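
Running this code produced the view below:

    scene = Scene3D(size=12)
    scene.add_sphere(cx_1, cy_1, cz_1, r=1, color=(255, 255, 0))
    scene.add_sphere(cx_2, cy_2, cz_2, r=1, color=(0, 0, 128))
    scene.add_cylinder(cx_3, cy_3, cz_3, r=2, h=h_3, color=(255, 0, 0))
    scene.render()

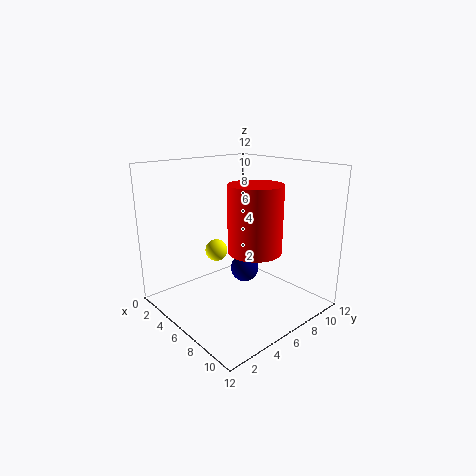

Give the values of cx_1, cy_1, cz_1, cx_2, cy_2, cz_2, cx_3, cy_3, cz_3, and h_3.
cx_1 = 3; cy_1 = 6; cz_1 = 4; cx_2 = 9; cy_2 = 4; cz_2 = 5; cx_3 = 9; cy_3 = 5; cz_3 = 6; h_3 = 5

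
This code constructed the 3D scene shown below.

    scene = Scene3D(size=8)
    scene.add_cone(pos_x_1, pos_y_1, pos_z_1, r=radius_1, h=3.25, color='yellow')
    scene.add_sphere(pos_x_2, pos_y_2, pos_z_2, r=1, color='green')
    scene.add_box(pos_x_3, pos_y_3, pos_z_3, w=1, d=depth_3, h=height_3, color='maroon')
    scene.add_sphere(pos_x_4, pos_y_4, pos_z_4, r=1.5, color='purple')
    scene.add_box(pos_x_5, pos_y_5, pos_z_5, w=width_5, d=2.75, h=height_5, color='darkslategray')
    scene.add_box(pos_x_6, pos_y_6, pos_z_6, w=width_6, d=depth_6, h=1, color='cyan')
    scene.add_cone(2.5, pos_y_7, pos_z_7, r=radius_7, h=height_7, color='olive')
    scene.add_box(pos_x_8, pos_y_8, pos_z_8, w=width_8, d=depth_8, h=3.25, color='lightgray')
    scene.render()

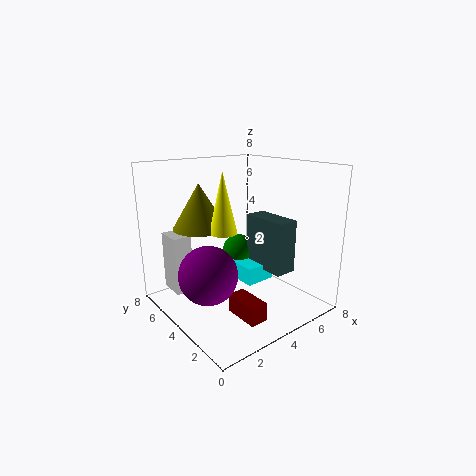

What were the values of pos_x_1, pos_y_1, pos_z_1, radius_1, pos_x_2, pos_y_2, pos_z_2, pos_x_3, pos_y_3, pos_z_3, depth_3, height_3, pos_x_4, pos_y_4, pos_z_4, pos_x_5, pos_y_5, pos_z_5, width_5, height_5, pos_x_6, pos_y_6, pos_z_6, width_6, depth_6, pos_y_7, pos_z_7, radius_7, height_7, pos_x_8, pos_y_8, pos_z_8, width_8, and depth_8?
pos_x_1 = 3
pos_y_1 = 4
pos_z_1 = 4.5
radius_1 = 0.75
pos_x_2 = 5.25
pos_y_2 = 5.5
pos_z_2 = 2.5
pos_x_3 = 2.75
pos_y_3 = 1.25
pos_z_3 = 0.25
depth_3 = 2
height_3 = 1
pos_x_4 = 1.5
pos_y_4 = 3.25
pos_z_4 = 2.75
pos_x_5 = 5.25
pos_y_5 = 2
pos_z_5 = 2
width_5 = 1.25
height_5 = 3
pos_x_6 = 4.25
pos_y_6 = 3.25
pos_z_6 = 1.25
width_6 = 1.75
depth_6 = 1.75
pos_y_7 = 5.5
pos_z_7 = 4.5
radius_7 = 1.5
height_7 = 2.5
pos_x_8 = 0.75
pos_y_8 = 5.25
pos_z_8 = 1
width_8 = 1
depth_8 = 1.5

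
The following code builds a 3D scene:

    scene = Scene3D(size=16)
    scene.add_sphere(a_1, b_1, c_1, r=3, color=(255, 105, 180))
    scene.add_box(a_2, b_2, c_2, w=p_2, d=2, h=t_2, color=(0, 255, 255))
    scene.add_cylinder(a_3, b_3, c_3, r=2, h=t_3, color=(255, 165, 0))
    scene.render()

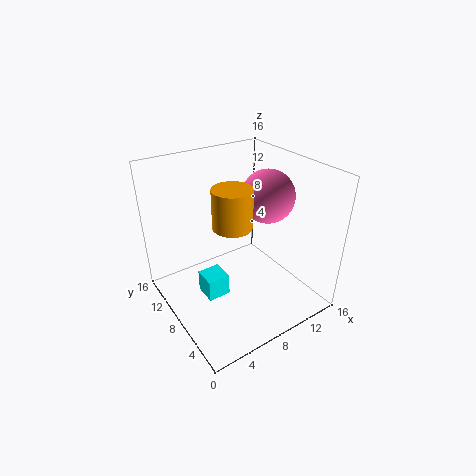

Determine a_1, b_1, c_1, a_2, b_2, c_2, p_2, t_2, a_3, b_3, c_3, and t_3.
a_1 = 12, b_1 = 8, c_1 = 12, a_2 = 1, b_2 = 2, c_2 = 7, p_2 = 2, t_2 = 2, a_3 = 6, b_3 = 6, c_3 = 11, t_3 = 4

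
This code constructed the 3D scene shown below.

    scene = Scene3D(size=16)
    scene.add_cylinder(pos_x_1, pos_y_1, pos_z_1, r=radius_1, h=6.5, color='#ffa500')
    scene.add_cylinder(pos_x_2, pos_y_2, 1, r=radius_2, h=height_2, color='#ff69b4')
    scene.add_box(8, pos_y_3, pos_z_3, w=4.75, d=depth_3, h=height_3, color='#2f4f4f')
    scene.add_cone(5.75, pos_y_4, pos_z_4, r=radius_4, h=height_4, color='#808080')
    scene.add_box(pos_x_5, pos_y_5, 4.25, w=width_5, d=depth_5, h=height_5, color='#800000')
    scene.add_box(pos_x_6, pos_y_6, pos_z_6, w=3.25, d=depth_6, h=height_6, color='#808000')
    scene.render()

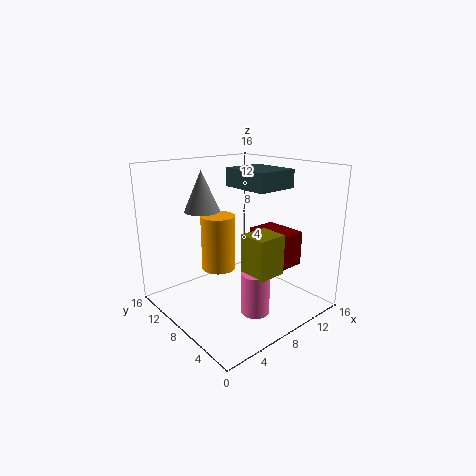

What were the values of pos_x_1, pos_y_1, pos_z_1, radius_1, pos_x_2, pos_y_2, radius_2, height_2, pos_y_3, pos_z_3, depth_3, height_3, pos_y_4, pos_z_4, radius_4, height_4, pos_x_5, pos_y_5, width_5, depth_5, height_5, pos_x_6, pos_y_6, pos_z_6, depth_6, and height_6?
pos_x_1 = 7.5; pos_y_1 = 11; pos_z_1 = 3.5; radius_1 = 2; pos_x_2 = 7; pos_y_2 = 4; radius_2 = 1.5; height_2 = 4.5; pos_y_3 = 4.5; pos_z_3 = 13.5; depth_3 = 5.5; height_3 = 2; pos_y_4 = 11.5; pos_z_4 = 10.75; radius_4 = 2; height_4 = 4.5; pos_x_5 = 11; pos_y_5 = 4.25; width_5 = 3.5; depth_5 = 5; height_5 = 4; pos_x_6 = 6.25; pos_y_6 = 2.5; pos_z_6 = 5.25; depth_6 = 3; height_6 = 4.25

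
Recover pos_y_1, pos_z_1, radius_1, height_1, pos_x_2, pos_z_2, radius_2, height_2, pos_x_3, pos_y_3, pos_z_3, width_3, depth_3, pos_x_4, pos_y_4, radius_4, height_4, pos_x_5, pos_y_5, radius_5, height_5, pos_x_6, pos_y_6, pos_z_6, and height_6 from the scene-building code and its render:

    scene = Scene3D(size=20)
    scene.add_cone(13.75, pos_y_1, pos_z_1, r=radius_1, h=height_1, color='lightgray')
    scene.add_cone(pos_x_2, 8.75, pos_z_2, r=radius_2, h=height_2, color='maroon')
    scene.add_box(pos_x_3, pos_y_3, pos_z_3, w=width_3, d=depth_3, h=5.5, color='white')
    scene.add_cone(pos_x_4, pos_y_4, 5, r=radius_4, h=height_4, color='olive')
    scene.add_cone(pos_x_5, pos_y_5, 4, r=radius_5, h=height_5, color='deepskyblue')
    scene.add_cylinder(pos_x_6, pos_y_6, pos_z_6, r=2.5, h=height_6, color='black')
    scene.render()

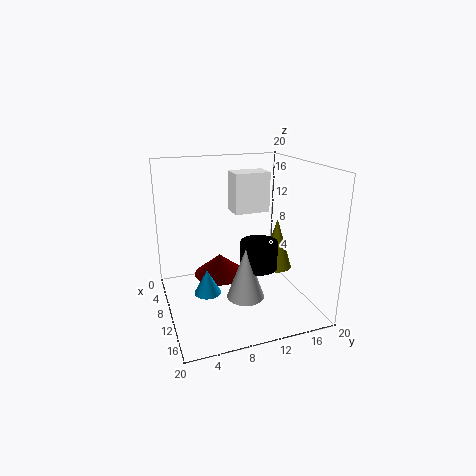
pos_y_1 = 9.75, pos_z_1 = 3, radius_1 = 2.5, height_1 = 7, pos_x_2 = 5, pos_z_2 = 2.25, radius_2 = 4, height_2 = 3.25, pos_x_3 = 6.5, pos_y_3 = 9.75, pos_z_3 = 13.25, width_3 = 3.25, depth_3 = 5, pos_x_4 = 10.5, pos_y_4 = 15.75, radius_4 = 2.25, height_4 = 7.25, pos_x_5 = 12.75, pos_y_5 = 4.75, radius_5 = 1.75, height_5 = 3.25, pos_x_6 = 12.75, pos_y_6 = 12, pos_z_6 = 6.5, height_6 = 3.75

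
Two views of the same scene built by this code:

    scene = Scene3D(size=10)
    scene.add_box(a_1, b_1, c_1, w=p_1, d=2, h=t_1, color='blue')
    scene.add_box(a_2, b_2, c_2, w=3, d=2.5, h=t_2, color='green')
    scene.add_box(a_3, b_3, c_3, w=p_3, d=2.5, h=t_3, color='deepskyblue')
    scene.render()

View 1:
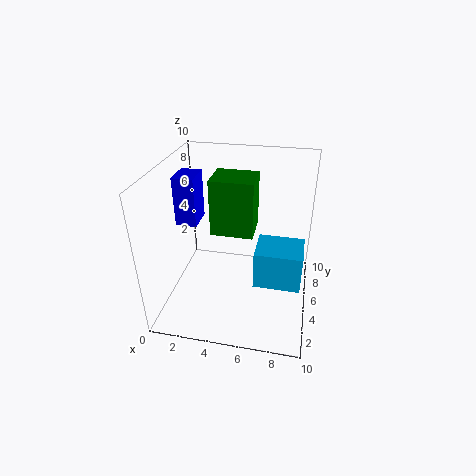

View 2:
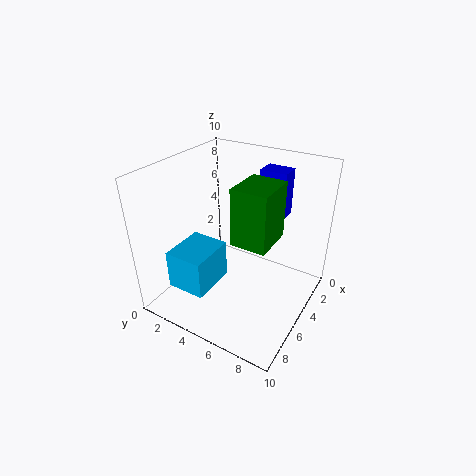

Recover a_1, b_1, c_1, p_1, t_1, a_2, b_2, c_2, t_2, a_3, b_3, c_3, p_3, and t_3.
a_1 = 0.5, b_1 = 5, c_1 = 5.5, p_1 = 1.5, t_1 = 3.5, a_2 = 3, b_2 = 5, c_2 = 5, t_2 = 4, a_3 = 6.5, b_3 = 2.5, c_3 = 3, p_3 = 3, t_3 = 2.5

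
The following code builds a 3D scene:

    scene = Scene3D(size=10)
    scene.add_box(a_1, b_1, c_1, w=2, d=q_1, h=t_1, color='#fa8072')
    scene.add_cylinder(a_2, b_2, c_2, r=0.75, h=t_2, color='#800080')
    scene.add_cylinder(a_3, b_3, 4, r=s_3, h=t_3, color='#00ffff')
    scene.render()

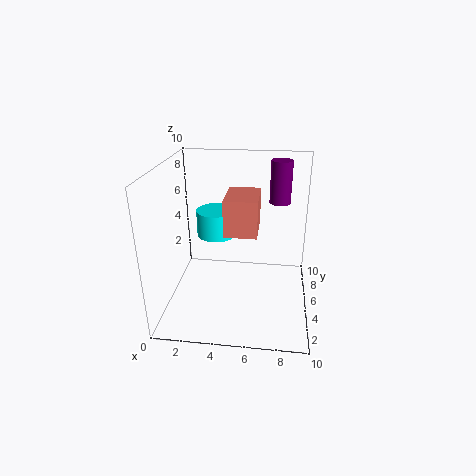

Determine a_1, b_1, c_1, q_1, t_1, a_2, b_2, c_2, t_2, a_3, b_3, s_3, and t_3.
a_1 = 4.5
b_1 = 2
c_1 = 6.5
q_1 = 2.75
t_1 = 2.25
a_2 = 7.75
b_2 = 7
c_2 = 7
t_2 = 3
a_3 = 3
b_3 = 7.5
s_3 = 1.5
t_3 = 2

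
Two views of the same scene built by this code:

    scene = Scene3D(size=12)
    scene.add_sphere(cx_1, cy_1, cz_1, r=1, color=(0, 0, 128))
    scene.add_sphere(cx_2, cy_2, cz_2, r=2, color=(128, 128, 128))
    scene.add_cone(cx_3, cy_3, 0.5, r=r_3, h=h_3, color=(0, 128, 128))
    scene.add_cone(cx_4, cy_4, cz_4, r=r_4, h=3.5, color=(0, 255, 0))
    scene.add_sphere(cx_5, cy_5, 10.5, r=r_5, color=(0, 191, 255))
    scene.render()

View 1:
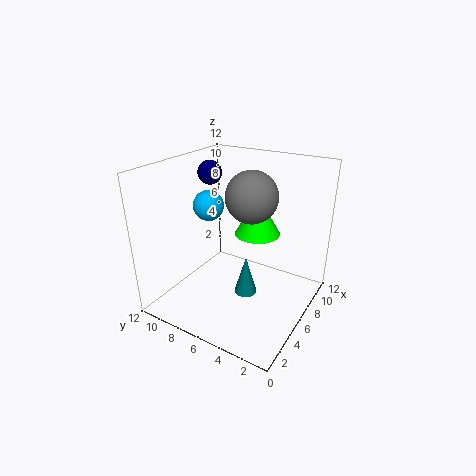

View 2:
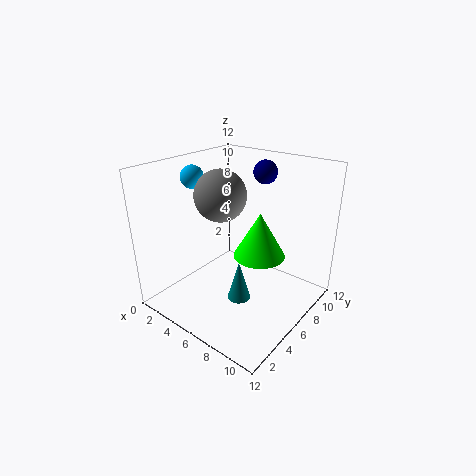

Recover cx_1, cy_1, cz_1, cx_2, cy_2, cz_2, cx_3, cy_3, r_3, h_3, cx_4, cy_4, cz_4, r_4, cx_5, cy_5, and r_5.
cx_1 = 6.5; cy_1 = 9; cz_1 = 11; cx_2 = 5.5; cy_2 = 4.5; cz_2 = 10; cx_3 = 6.5; cy_3 = 5.5; r_3 = 1; h_3 = 3.5; cx_4 = 8.5; cy_4 = 5.5; cz_4 = 5.5; r_4 = 2; cx_5 = 1.5; cy_5 = 5.5; r_5 = 1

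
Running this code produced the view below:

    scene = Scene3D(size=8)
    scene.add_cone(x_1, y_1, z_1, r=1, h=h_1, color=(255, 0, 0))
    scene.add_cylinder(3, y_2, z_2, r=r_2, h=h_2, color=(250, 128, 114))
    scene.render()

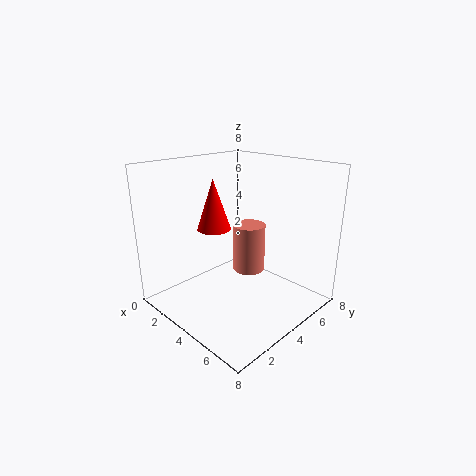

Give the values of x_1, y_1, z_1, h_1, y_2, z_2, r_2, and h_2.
x_1 = 2; y_1 = 4; z_1 = 4; h_1 = 3; y_2 = 6; z_2 = 1; r_2 = 1; h_2 = 3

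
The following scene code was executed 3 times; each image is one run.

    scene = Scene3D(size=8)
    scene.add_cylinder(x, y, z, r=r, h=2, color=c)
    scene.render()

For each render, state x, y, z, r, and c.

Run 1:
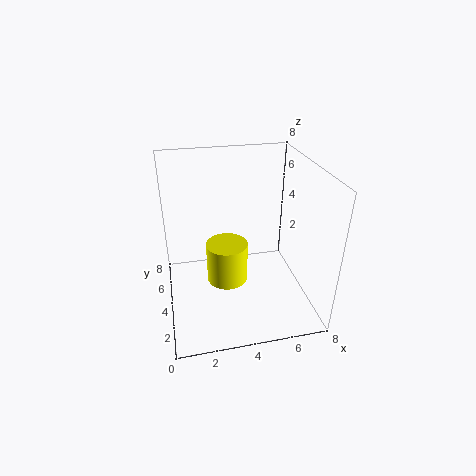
x = 3
y = 2
z = 3
r = 1
c = 'yellow'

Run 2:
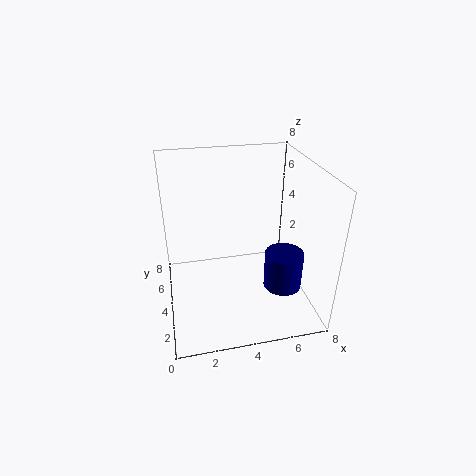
x = 6
y = 2
z = 2
r = 1
c = 'navy'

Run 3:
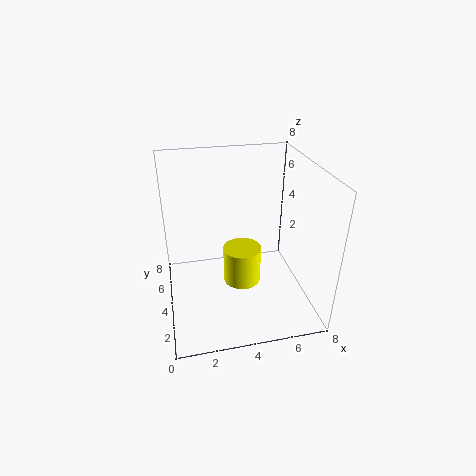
x = 4
y = 3
z = 2
r = 1
c = 'yellow'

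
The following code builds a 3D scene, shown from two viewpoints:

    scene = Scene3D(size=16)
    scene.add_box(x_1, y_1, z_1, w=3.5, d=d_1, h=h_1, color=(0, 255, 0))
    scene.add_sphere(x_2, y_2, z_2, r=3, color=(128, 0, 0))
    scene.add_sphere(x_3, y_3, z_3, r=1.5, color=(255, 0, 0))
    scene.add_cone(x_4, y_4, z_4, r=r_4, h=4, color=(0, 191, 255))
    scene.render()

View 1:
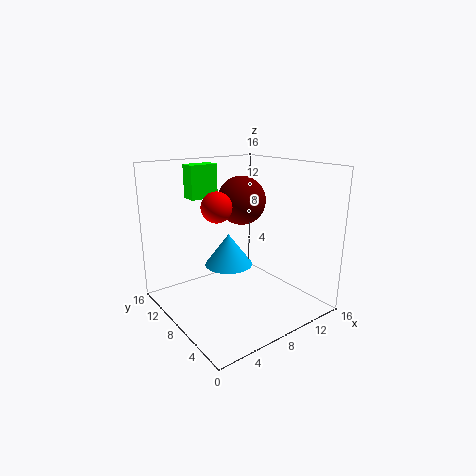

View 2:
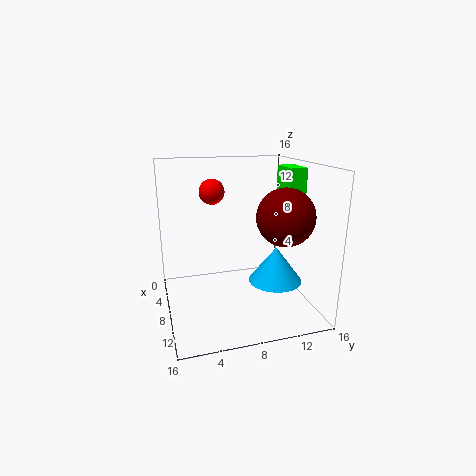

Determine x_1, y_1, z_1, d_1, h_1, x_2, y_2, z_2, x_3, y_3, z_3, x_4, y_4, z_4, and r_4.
x_1 = 5.5, y_1 = 13.5, z_1 = 11.5, d_1 = 2, h_1 = 4, x_2 = 11.5, y_2 = 12, z_2 = 11, x_3 = 4, y_3 = 6, z_3 = 12.5, x_4 = 9.5, y_4 = 12, z_4 = 3, r_4 = 3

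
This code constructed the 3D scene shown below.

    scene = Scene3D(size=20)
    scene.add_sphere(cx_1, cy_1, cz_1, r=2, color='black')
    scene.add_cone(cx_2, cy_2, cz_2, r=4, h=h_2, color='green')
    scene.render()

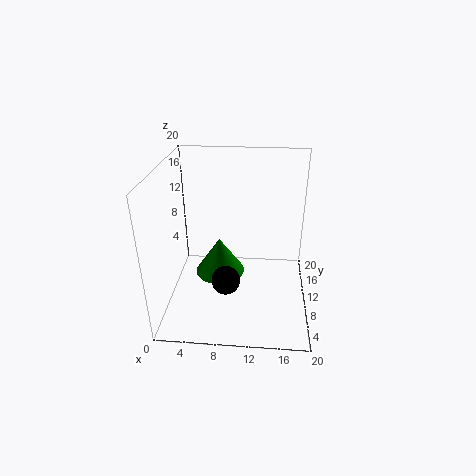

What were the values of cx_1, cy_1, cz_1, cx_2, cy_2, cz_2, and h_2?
cx_1 = 8.5
cy_1 = 7.5
cz_1 = 4.5
cx_2 = 6.5
cy_2 = 15.5
cz_2 = 0.5
h_2 = 6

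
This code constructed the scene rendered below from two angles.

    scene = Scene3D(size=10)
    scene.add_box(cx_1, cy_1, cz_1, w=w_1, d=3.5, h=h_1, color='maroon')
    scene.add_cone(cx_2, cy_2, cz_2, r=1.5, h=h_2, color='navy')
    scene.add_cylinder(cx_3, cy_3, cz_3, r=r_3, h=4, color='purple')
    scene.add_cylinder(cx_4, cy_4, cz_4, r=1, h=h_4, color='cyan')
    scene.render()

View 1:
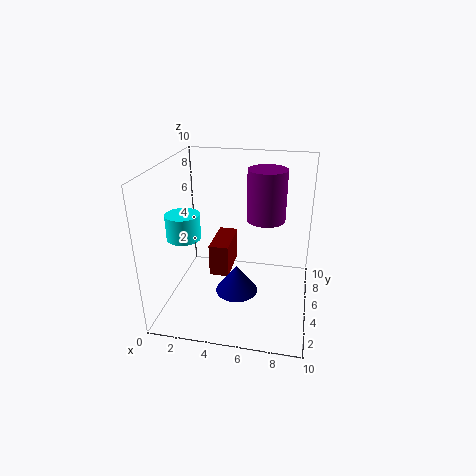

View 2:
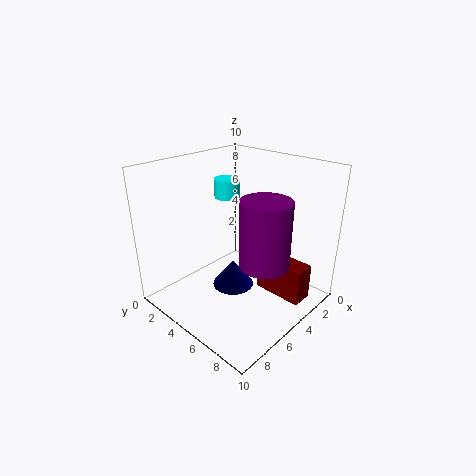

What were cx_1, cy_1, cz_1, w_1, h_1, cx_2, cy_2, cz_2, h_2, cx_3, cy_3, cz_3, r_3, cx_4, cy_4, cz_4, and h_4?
cx_1 = 2.5
cy_1 = 6
cz_1 = 1
w_1 = 1.5
h_1 = 2.5
cx_2 = 5
cy_2 = 4.5
cz_2 = 1
h_2 = 2
cx_3 = 6.5
cy_3 = 8.5
cz_3 = 5
r_3 = 1.5
cx_4 = 2.5
cy_4 = 1.5
cz_4 = 6.5
h_4 = 1.5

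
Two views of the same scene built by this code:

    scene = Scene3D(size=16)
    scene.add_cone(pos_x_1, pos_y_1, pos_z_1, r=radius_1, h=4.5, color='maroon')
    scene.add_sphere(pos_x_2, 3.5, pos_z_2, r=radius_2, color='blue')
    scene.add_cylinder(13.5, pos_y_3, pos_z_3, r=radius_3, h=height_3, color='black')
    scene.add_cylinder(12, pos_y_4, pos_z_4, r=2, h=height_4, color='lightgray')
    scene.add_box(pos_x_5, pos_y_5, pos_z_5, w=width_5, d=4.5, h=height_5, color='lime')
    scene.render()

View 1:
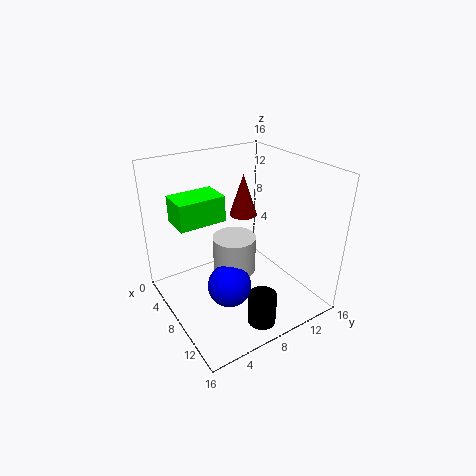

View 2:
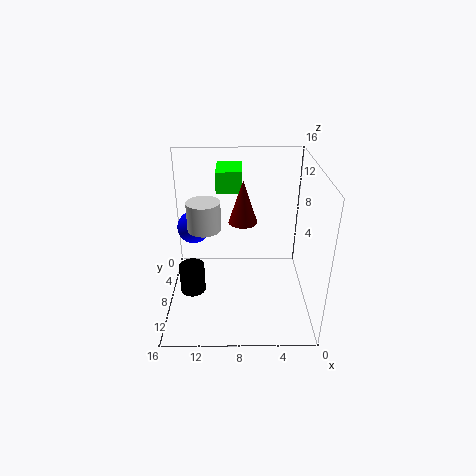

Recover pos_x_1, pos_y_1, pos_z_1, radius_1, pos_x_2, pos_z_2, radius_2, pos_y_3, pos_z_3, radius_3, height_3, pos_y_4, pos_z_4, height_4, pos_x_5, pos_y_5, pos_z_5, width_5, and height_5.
pos_x_1 = 7.5; pos_y_1 = 9; pos_z_1 = 10.5; radius_1 = 1.5; pos_x_2 = 13.5; pos_z_2 = 7; radius_2 = 2; pos_y_3 = 7.5; pos_z_3 = 0.5; radius_3 = 1.5; height_3 = 3.5; pos_y_4 = 5; pos_z_4 = 7.5; height_4 = 3.5; pos_x_5 = 7.5; pos_y_5 = 0.5; pos_z_5 = 12; width_5 = 3; height_5 = 2.5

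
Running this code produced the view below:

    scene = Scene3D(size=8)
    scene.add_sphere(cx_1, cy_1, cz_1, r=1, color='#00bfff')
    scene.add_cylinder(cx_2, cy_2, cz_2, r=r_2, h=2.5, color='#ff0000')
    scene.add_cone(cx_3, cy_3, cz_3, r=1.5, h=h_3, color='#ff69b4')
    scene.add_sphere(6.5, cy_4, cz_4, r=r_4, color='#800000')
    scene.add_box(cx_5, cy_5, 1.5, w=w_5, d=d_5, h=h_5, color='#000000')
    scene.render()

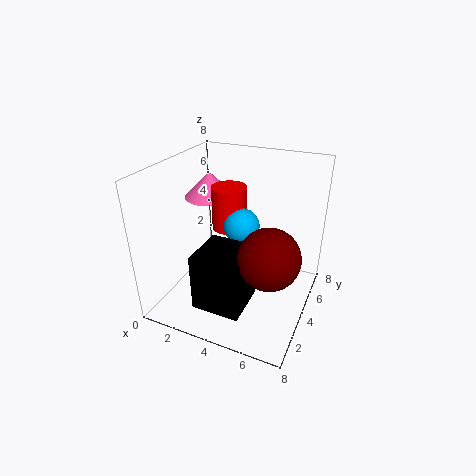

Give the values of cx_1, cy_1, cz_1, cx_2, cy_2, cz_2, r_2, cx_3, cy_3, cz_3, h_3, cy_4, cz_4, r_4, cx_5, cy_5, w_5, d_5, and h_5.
cx_1 = 4, cy_1 = 4.5, cz_1 = 4.5, cx_2 = 3, cy_2 = 5, cz_2 = 4, r_2 = 1, cx_3 = 1.5, cy_3 = 5.5, cz_3 = 5.5, h_3 = 1.5, cy_4 = 2, cz_4 = 4.5, r_4 = 1.5, cx_5 = 3, cy_5 = 0.5, w_5 = 2.5, d_5 = 2.5, h_5 = 3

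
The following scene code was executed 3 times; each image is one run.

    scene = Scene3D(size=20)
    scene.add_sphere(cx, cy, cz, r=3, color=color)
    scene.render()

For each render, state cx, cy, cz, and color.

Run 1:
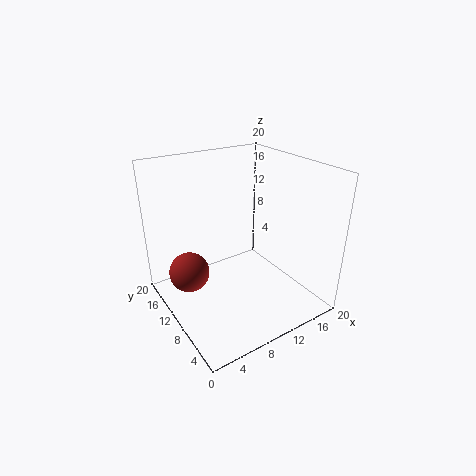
cx = 4.5
cy = 15
cz = 3.5
color = 'brown'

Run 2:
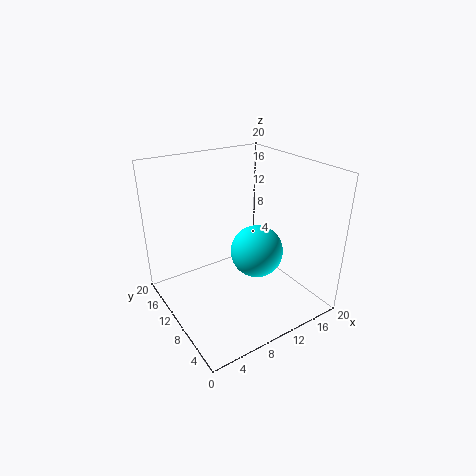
cx = 8
cy = 3
cz = 12
color = 'cyan'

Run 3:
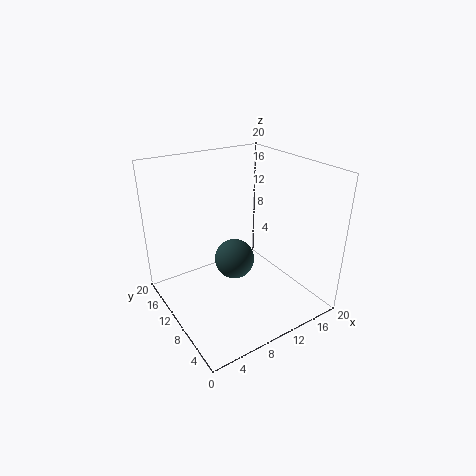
cx = 11
cy = 12.5
cz = 5
color = 'darkslategray'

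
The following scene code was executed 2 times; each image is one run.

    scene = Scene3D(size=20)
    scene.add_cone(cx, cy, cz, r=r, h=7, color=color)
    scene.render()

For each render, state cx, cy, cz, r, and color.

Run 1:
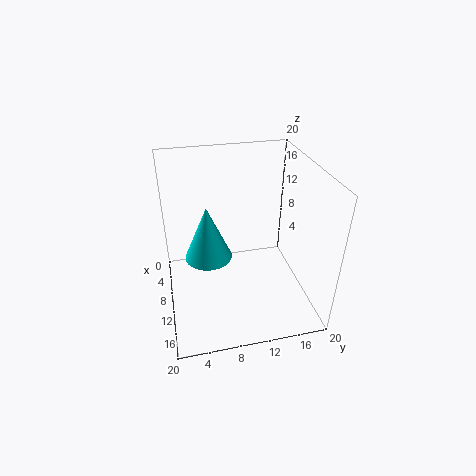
cx = 12.5, cy = 5.5, cz = 9.5, r = 3, color = 'cyan'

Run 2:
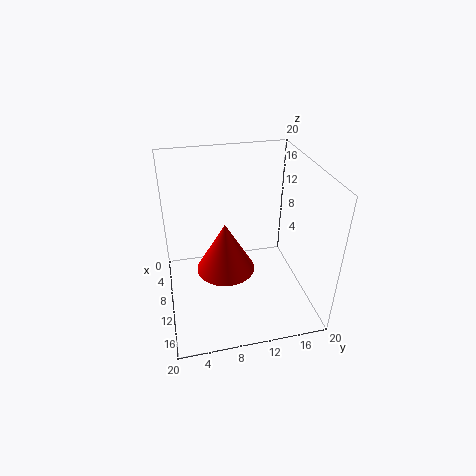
cx = 11, cy = 8, cz = 6, r = 4, color = 'red'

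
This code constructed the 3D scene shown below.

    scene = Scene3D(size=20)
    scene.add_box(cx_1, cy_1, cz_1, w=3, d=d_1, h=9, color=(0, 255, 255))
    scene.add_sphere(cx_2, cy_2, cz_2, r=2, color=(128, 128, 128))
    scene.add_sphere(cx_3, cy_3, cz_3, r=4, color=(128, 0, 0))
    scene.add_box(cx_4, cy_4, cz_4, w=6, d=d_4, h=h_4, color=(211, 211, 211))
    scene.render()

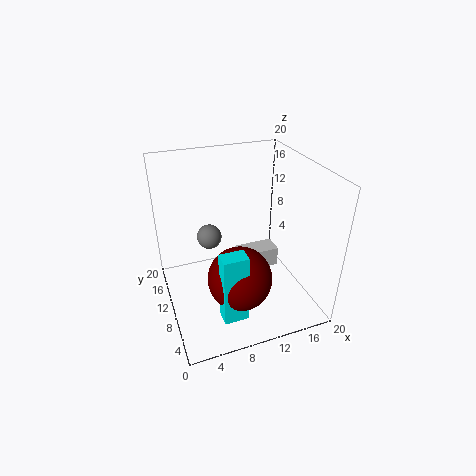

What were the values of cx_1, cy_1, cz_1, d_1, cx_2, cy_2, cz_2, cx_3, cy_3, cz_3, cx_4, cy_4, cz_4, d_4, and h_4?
cx_1 = 5; cy_1 = 1; cz_1 = 4; d_1 = 2; cx_2 = 8; cy_2 = 18; cz_2 = 6; cx_3 = 8; cy_3 = 4; cz_3 = 8; cx_4 = 11; cy_4 = 11; cz_4 = 3; d_4 = 3; h_4 = 3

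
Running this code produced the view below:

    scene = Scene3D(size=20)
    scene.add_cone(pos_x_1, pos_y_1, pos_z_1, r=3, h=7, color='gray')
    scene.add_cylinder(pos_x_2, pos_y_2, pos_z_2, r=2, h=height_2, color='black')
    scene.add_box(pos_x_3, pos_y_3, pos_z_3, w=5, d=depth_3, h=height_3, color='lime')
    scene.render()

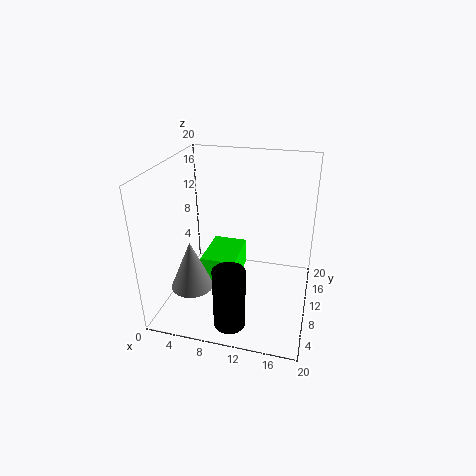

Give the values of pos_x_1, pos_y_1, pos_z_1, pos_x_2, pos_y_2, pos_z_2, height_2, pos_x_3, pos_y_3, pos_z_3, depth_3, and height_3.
pos_x_1 = 4; pos_y_1 = 7; pos_z_1 = 3; pos_x_2 = 11; pos_y_2 = 2; pos_z_2 = 2; height_2 = 8; pos_x_3 = 5; pos_y_3 = 8; pos_z_3 = 3; depth_3 = 7; height_3 = 4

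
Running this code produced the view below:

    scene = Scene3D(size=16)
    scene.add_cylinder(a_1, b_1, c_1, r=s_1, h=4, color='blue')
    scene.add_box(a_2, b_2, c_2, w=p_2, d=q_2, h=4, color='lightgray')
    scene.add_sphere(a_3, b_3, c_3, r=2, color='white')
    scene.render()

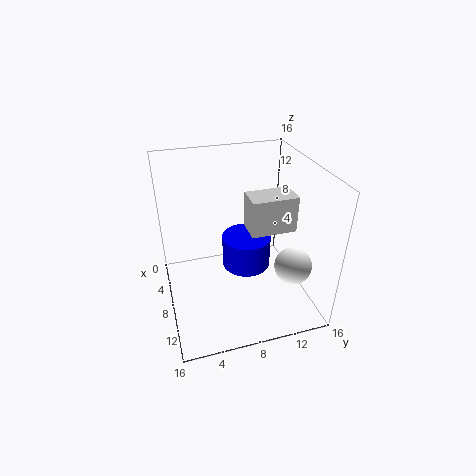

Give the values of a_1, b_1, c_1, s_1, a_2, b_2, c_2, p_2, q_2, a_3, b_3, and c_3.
a_1 = 5; b_1 = 10; c_1 = 2; s_1 = 3; a_2 = 7; b_2 = 9; c_2 = 9; p_2 = 3; q_2 = 5; a_3 = 12; b_3 = 13; c_3 = 6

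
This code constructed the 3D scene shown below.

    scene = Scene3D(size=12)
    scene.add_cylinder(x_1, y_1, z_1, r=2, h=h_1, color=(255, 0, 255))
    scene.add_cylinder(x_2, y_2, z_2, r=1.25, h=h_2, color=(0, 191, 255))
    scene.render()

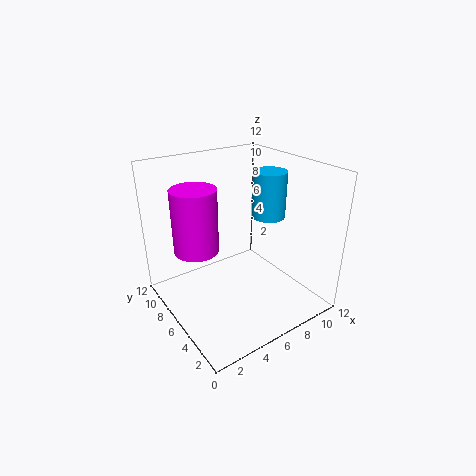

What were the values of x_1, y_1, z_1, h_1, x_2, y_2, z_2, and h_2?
x_1 = 3.75
y_1 = 9.25
z_1 = 4
h_1 = 5.75
x_2 = 7.25
y_2 = 3.75
z_2 = 8.5
h_2 = 3.5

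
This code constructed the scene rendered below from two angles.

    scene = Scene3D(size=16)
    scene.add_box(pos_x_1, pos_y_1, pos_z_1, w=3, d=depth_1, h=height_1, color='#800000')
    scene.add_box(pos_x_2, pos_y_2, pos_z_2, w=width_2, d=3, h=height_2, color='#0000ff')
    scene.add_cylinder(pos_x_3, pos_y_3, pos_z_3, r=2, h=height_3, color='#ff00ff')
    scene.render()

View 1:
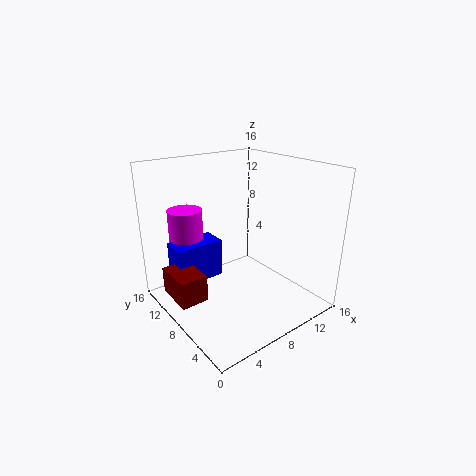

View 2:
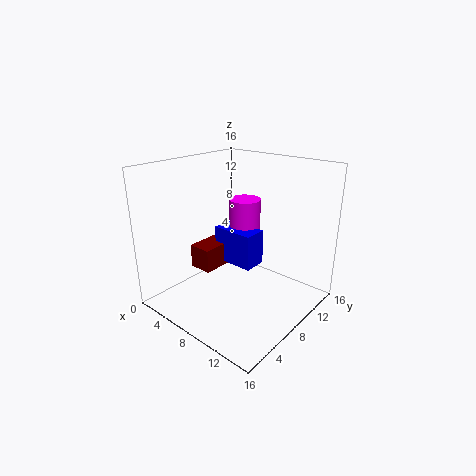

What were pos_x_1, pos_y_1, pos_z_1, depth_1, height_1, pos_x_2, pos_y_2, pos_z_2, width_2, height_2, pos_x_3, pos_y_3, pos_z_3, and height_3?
pos_x_1 = 0.5
pos_y_1 = 7.5
pos_z_1 = 2
depth_1 = 4.5
height_1 = 3
pos_x_2 = 2
pos_y_2 = 10.5
pos_z_2 = 2.5
width_2 = 5.5
height_2 = 4.5
pos_x_3 = 4.5
pos_y_3 = 13.5
pos_z_3 = 3
height_3 = 7.5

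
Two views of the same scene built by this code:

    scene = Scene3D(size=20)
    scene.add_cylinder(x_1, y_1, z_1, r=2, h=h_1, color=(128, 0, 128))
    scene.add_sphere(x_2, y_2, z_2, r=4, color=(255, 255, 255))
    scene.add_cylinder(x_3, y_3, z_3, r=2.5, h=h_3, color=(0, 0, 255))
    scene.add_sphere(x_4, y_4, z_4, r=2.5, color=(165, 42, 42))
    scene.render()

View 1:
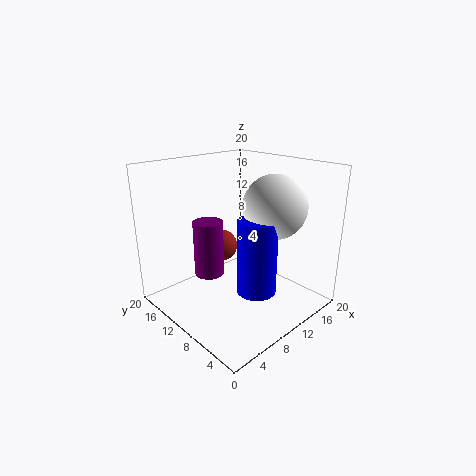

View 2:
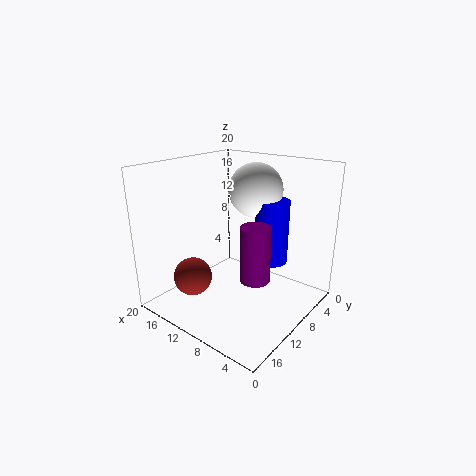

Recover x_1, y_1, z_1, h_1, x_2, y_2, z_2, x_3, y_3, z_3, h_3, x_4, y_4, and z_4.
x_1 = 6, y_1 = 11.5, z_1 = 5.5, h_1 = 7.5, x_2 = 11, y_2 = 4.5, z_2 = 15.5, x_3 = 8, y_3 = 4.5, z_3 = 5, h_3 = 9.5, x_4 = 12.5, y_4 = 16.5, z_4 = 6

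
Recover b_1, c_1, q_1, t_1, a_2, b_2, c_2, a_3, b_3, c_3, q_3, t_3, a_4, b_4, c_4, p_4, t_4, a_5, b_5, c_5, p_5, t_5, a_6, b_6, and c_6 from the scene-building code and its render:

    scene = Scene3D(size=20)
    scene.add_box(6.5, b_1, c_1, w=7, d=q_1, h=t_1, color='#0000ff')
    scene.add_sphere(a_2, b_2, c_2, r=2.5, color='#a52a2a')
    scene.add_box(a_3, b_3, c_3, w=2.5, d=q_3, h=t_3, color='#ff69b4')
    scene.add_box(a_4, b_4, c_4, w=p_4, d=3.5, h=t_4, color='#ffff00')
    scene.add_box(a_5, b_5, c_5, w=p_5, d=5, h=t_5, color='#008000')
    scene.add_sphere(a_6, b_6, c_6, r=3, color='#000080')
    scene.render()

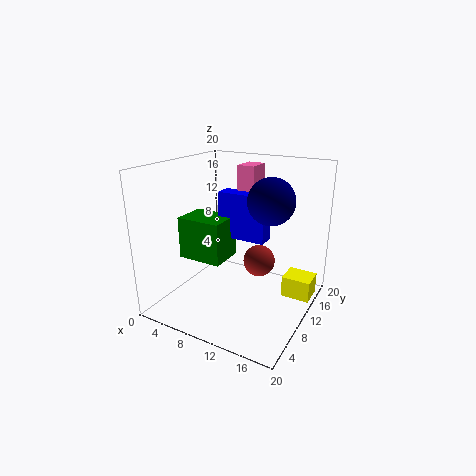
b_1 = 10.5
c_1 = 9.5
q_1 = 2.5
t_1 = 6.5
a_2 = 10.5
b_2 = 16
c_2 = 4
a_3 = 8.5
b_3 = 12.5
c_3 = 15
q_3 = 3.5
t_3 = 4.5
a_4 = 16
b_4 = 12
c_4 = 1.5
p_4 = 4
t_4 = 3
a_5 = 2
b_5 = 7
c_5 = 6.5
p_5 = 6.5
t_5 = 6
a_6 = 15
b_6 = 9.5
c_6 = 16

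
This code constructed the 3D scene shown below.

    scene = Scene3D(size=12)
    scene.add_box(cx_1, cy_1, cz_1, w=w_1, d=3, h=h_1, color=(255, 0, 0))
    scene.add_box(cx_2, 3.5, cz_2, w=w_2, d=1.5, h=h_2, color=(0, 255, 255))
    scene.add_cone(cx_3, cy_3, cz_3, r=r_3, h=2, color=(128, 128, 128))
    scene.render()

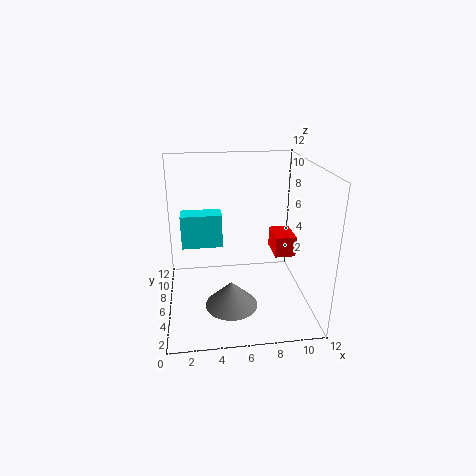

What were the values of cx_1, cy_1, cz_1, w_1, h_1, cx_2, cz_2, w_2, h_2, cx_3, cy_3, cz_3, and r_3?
cx_1 = 10, cy_1 = 8.5, cz_1 = 2.5, w_1 = 2, h_1 = 2, cx_2 = 1.5, cz_2 = 6.5, w_2 = 3, h_2 = 2.5, cx_3 = 5, cy_3 = 2.5, cz_3 = 2, r_3 = 2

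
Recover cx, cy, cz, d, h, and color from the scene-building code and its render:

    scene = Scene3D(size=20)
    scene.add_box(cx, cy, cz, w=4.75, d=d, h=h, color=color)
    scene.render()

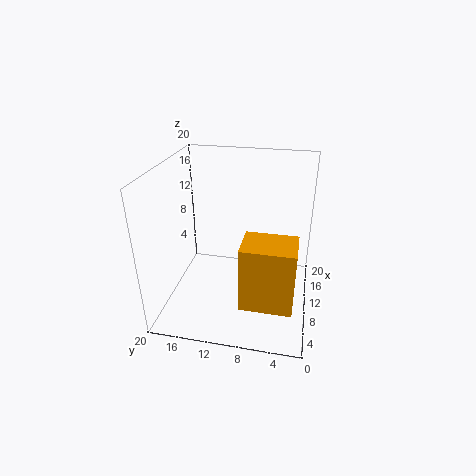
cx = 0.5, cy = 1.75, cz = 5.75, d = 6.25, h = 8, color = 'orange'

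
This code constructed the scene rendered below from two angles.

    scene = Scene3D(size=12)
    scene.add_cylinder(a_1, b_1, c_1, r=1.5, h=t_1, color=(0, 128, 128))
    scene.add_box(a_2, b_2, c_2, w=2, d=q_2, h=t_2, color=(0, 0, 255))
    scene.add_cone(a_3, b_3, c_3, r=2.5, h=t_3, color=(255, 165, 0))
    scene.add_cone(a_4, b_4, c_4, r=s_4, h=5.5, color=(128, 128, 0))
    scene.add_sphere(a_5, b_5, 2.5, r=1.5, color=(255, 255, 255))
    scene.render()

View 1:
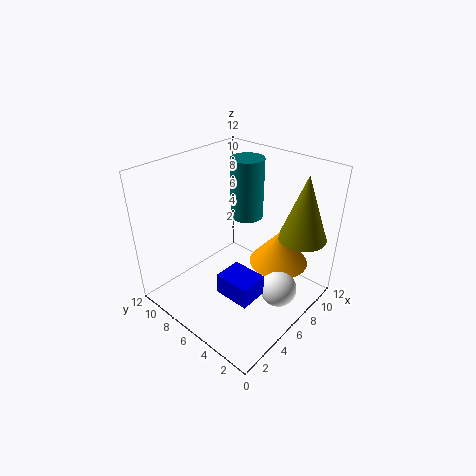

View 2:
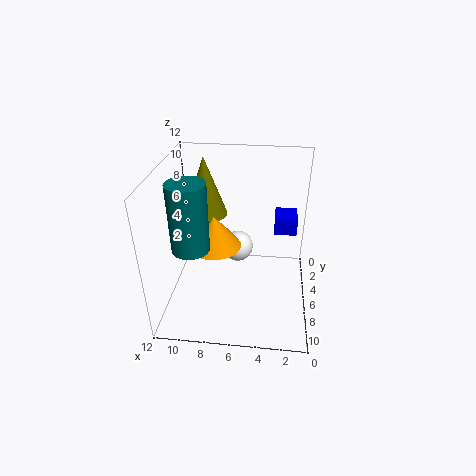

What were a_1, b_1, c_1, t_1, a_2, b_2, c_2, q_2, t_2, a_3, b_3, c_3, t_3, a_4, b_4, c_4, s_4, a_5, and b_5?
a_1 = 9.5
b_1 = 8
c_1 = 6
t_1 = 5.5
a_2 = 1
b_2 = 1
c_2 = 5
q_2 = 2.5
t_2 = 1.5
a_3 = 8.5
b_3 = 3.5
c_3 = 3.5
t_3 = 3
a_4 = 9.5
b_4 = 2
c_4 = 6
s_4 = 2
a_5 = 6.5
b_5 = 2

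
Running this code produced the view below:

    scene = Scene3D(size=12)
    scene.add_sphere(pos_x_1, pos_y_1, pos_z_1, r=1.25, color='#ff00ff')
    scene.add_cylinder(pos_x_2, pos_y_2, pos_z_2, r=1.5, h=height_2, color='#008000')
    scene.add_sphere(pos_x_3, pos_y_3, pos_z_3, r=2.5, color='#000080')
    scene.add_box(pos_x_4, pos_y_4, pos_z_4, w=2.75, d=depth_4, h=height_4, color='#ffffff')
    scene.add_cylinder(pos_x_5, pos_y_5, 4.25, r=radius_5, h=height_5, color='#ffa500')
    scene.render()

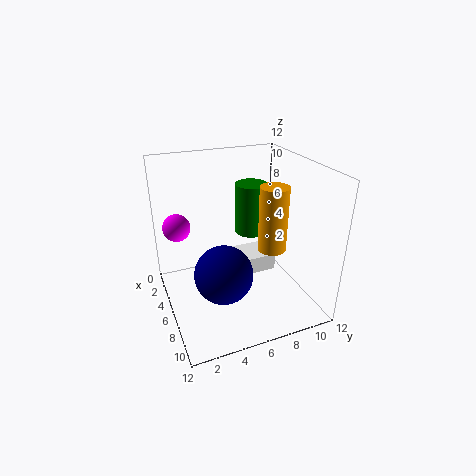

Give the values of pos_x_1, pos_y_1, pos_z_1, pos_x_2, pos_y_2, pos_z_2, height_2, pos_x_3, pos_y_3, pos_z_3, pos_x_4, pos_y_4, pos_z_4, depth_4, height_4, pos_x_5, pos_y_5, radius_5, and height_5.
pos_x_1 = 1.75; pos_y_1 = 1.75; pos_z_1 = 5.75; pos_x_2 = 2.5; pos_y_2 = 8.75; pos_z_2 = 4.5; height_2 = 4.75; pos_x_3 = 6.5; pos_y_3 = 4.5; pos_z_3 = 3; pos_x_4 = 3.5; pos_y_4 = 6.25; pos_z_4 = 2.25; depth_4 = 3.25; height_4 = 1.5; pos_x_5 = 6; pos_y_5 = 9.25; radius_5 = 1.25; height_5 = 5.75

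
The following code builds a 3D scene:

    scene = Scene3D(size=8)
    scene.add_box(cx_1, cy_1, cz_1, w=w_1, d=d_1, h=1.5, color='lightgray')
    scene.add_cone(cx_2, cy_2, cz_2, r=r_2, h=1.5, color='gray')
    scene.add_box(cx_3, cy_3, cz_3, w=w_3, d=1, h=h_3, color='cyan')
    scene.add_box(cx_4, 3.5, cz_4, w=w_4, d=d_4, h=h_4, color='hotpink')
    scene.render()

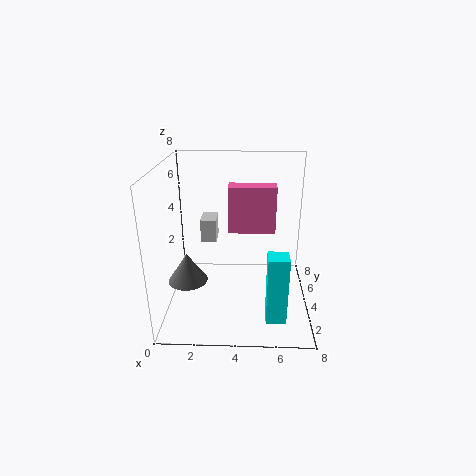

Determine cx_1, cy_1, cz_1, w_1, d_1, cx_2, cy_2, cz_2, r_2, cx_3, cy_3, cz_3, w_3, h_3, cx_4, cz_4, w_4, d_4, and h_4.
cx_1 = 1.5
cy_1 = 6.5
cz_1 = 2.5
w_1 = 1
d_1 = 1.5
cx_2 = 1.5
cy_2 = 2
cz_2 = 2.5
r_2 = 1
cx_3 = 5.5
cy_3 = 0.5
cz_3 = 1
w_3 = 1
h_3 = 3.5
cx_4 = 3.5
cz_4 = 4.5
w_4 = 2.5
d_4 = 1
h_4 = 2.5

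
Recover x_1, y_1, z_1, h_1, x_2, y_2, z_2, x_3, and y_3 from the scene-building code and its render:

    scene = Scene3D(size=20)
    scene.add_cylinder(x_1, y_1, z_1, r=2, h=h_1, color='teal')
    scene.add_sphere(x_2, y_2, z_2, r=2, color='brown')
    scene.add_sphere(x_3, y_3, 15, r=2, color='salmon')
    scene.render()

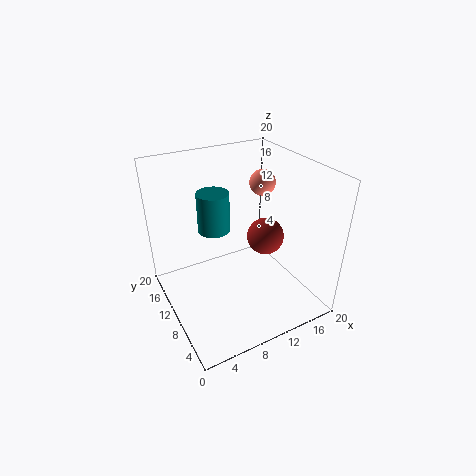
x_1 = 6; y_1 = 9; z_1 = 13; h_1 = 5; x_2 = 9; y_2 = 2; z_2 = 15; x_3 = 17; y_3 = 15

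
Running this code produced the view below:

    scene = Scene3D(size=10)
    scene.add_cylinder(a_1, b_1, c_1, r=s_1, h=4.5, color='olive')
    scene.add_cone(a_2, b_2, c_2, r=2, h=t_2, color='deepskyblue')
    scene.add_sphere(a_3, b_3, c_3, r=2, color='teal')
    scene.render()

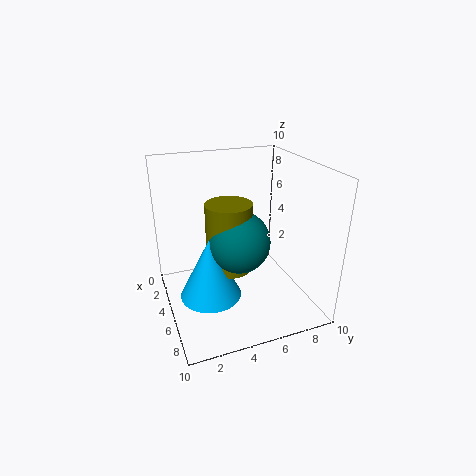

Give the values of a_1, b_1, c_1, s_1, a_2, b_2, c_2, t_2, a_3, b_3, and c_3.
a_1 = 6, b_1 = 4, c_1 = 3.5, s_1 = 1.5, a_2 = 6.5, b_2 = 2.5, c_2 = 2, t_2 = 4, a_3 = 6.5, b_3 = 4.5, c_3 = 5.5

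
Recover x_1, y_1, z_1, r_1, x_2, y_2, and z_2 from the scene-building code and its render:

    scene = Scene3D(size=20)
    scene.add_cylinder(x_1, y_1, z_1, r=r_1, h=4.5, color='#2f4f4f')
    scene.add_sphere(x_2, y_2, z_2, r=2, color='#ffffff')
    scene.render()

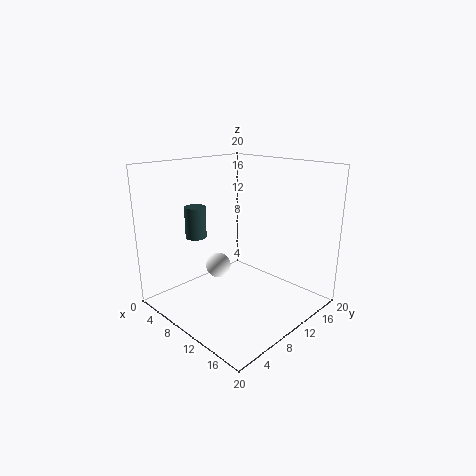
x_1 = 4.5; y_1 = 7; z_1 = 9.5; r_1 = 1.5; x_2 = 3.5; y_2 = 12; z_2 = 3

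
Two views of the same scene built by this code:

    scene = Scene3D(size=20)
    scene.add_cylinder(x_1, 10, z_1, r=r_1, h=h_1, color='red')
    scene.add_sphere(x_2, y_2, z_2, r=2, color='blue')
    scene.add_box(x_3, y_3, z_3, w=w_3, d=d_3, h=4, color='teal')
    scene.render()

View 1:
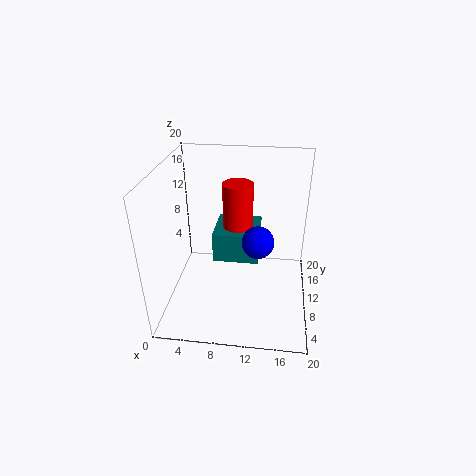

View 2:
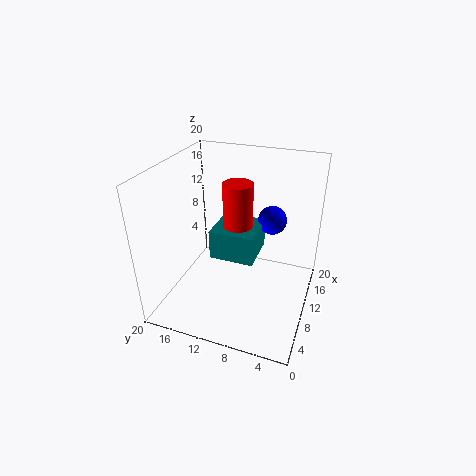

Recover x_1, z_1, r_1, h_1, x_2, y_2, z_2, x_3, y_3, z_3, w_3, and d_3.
x_1 = 10, z_1 = 10, r_1 = 2, h_1 = 8, x_2 = 13, y_2 = 6, z_2 = 12, x_3 = 7, y_3 = 7, z_3 = 8, w_3 = 6, d_3 = 6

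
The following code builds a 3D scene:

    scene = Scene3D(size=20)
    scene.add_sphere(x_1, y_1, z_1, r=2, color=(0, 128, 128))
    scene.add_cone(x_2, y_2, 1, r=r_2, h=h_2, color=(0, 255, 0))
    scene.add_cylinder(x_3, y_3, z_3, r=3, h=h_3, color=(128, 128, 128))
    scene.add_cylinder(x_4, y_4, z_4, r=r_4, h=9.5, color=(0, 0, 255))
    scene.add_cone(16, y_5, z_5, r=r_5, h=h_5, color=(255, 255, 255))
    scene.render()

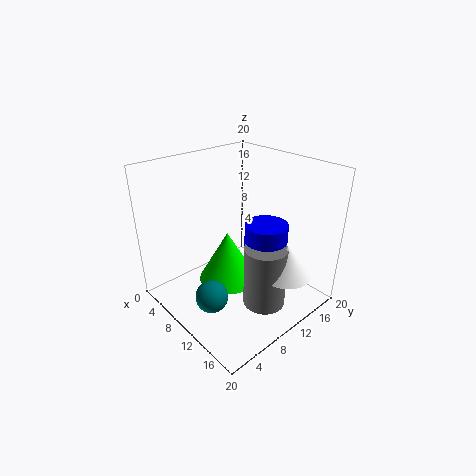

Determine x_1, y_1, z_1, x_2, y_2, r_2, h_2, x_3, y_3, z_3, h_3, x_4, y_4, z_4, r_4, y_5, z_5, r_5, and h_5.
x_1 = 13.5, y_1 = 2.5, z_1 = 6, x_2 = 6.5, y_2 = 11, r_2 = 4.5, h_2 = 8, x_3 = 14, y_3 = 11.5, z_3 = 0.5, h_3 = 9, x_4 = 12.5, y_4 = 13, z_4 = 2.5, r_4 = 3, y_5 = 13.5, z_5 = 5.5, r_5 = 3.5, h_5 = 4.5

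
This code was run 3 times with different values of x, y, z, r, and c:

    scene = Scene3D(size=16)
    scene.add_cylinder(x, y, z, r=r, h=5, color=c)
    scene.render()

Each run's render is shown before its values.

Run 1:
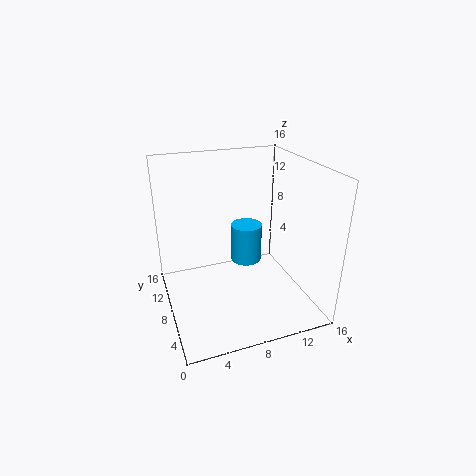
x = 11
y = 13
z = 2
r = 2
c = 'deepskyblue'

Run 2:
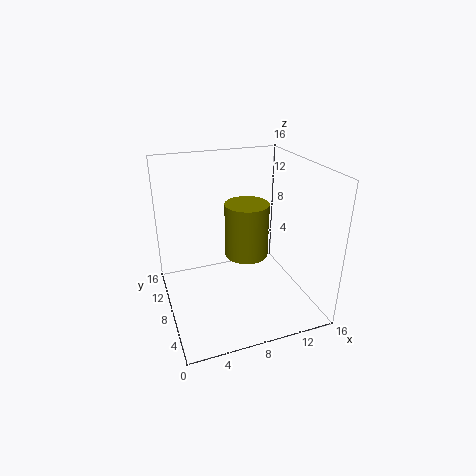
x = 7
y = 3
z = 9
r = 2
c = 'olive'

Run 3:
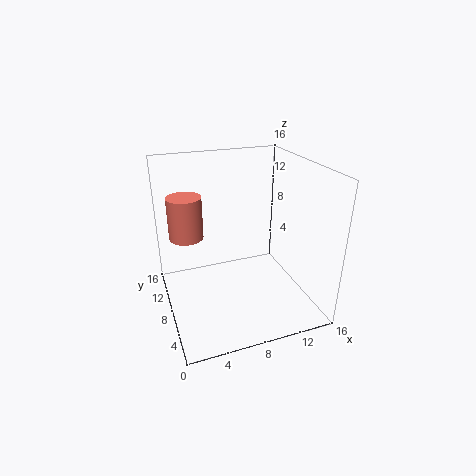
x = 3
y = 12
z = 7
r = 2
c = 'salmon'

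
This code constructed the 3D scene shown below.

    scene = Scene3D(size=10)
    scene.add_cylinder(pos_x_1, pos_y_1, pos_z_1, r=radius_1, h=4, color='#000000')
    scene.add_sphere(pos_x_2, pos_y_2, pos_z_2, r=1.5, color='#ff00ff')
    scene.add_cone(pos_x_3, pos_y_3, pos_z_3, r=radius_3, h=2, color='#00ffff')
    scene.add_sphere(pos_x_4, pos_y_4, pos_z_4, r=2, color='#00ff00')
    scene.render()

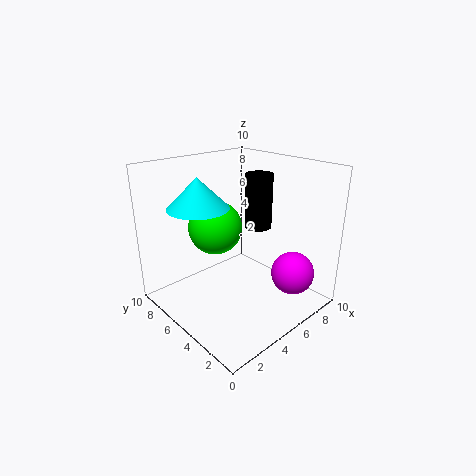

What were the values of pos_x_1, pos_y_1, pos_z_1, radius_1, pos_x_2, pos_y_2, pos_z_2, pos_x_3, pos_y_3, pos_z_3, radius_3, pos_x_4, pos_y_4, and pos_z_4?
pos_x_1 = 7.5, pos_y_1 = 5.5, pos_z_1 = 5, radius_1 = 1, pos_x_2 = 7.5, pos_y_2 = 2, pos_z_2 = 2.5, pos_x_3 = 2.5, pos_y_3 = 6, pos_z_3 = 7.5, radius_3 = 2, pos_x_4 = 5, pos_y_4 = 7.5, pos_z_4 = 5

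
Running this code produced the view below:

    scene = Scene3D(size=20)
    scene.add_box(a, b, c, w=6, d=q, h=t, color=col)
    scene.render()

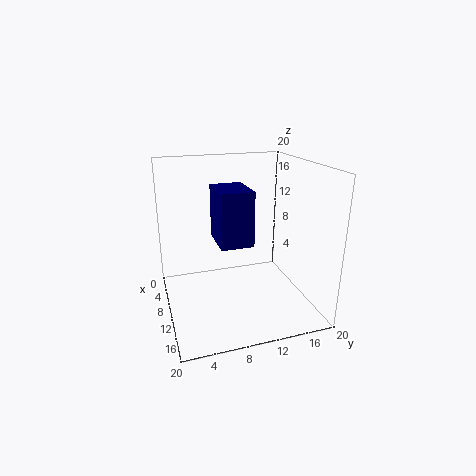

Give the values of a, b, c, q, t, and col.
a = 6.5, b = 7, c = 9.5, q = 4.5, t = 7.5, col = 'navy'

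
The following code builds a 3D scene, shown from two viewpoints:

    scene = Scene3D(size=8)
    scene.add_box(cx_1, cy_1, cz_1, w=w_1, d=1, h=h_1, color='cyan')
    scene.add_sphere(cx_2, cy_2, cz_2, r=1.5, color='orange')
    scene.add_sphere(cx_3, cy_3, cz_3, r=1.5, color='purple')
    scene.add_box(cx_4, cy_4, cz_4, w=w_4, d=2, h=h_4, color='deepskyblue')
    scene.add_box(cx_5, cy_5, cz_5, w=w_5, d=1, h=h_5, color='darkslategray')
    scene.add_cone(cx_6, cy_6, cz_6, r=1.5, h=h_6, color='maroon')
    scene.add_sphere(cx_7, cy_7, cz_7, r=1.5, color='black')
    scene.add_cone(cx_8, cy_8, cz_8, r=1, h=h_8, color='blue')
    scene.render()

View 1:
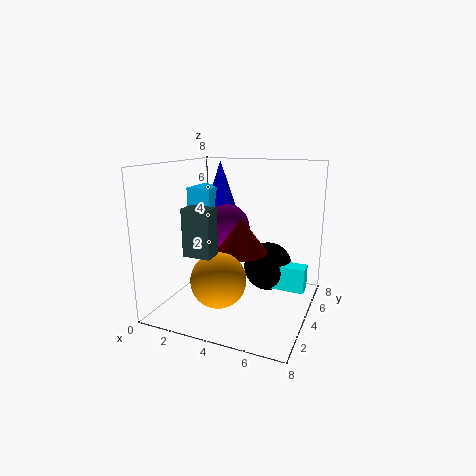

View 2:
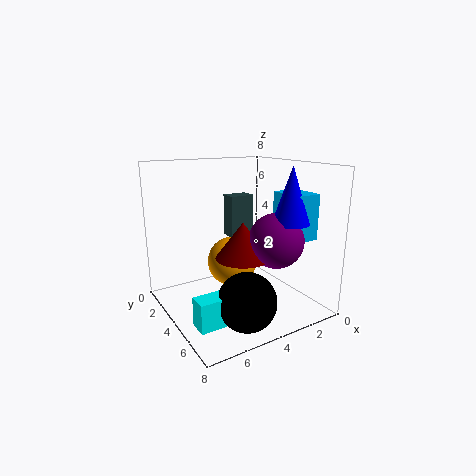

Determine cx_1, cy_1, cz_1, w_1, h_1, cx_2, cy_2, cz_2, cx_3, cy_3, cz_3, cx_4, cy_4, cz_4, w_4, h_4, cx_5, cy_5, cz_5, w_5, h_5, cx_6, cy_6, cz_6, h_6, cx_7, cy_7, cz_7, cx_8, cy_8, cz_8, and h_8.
cx_1 = 5; cy_1 = 5.5; cz_1 = 0.5; w_1 = 2.5; h_1 = 1.5; cx_2 = 3.5; cy_2 = 2.5; cz_2 = 2; cx_3 = 2.5; cy_3 = 5.5; cz_3 = 4; cx_4 = 0.5; cy_4 = 4.5; cz_4 = 4; w_4 = 1.5; h_4 = 2.5; cx_5 = 2; cy_5 = 1.5; cz_5 = 3.5; w_5 = 1.5; h_5 = 2.5; cx_6 = 4; cy_6 = 4.5; cz_6 = 3; h_6 = 2; cx_7 = 5; cy_7 = 6.5; cz_7 = 1.5; cx_8 = 2; cy_8 = 6; cz_8 = 5; h_8 = 3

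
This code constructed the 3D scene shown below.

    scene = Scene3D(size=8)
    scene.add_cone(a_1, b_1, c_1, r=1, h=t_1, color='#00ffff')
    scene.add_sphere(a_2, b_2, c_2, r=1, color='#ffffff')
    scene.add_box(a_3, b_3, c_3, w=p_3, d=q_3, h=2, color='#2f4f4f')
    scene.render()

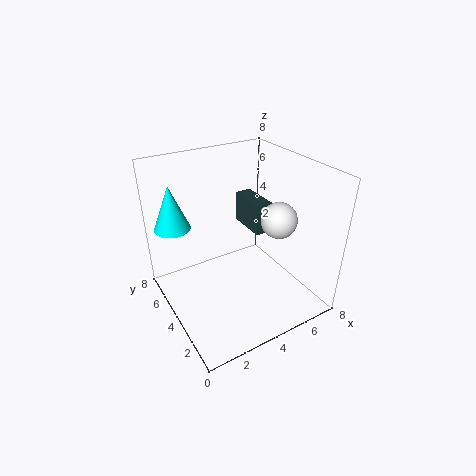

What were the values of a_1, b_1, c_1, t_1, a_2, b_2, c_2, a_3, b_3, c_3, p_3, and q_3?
a_1 = 1
b_1 = 6
c_1 = 4.5
t_1 = 2.5
a_2 = 6
b_2 = 3
c_2 = 5
a_3 = 6
b_3 = 5
c_3 = 3
p_3 = 1
q_3 = 2.5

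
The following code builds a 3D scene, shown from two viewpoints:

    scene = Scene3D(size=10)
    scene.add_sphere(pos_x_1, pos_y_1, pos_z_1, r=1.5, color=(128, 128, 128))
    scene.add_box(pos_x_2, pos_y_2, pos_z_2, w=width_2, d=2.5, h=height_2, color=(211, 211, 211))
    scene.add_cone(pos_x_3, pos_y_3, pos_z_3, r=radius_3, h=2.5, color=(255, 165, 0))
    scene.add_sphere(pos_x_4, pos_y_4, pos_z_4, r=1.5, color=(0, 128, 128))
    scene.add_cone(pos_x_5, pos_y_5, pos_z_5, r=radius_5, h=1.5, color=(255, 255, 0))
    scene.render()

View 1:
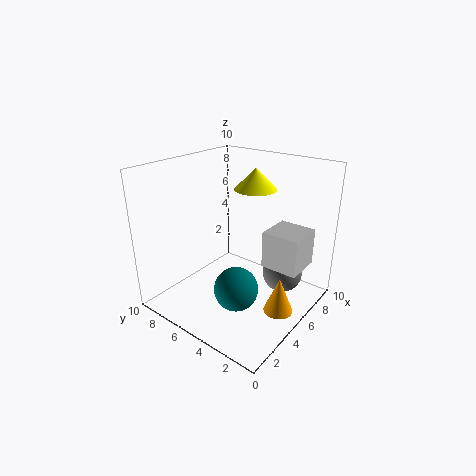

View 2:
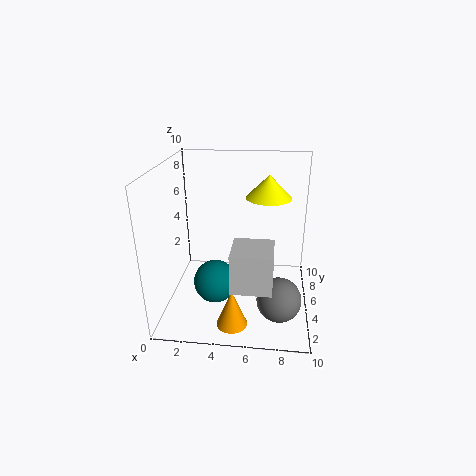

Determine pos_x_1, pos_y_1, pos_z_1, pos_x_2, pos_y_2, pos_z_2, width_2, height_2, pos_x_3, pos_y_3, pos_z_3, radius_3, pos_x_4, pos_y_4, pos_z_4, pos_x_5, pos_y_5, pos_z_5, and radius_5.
pos_x_1 = 8, pos_y_1 = 3, pos_z_1 = 1.5, pos_x_2 = 5, pos_y_2 = 0.5, pos_z_2 = 3.5, width_2 = 2.5, height_2 = 2.5, pos_x_3 = 5, pos_y_3 = 1.5, pos_z_3 = 0.5, radius_3 = 1, pos_x_4 = 3.5, pos_y_4 = 4, pos_z_4 = 2, pos_x_5 = 7, pos_y_5 = 5, pos_z_5 = 8, radius_5 = 1.5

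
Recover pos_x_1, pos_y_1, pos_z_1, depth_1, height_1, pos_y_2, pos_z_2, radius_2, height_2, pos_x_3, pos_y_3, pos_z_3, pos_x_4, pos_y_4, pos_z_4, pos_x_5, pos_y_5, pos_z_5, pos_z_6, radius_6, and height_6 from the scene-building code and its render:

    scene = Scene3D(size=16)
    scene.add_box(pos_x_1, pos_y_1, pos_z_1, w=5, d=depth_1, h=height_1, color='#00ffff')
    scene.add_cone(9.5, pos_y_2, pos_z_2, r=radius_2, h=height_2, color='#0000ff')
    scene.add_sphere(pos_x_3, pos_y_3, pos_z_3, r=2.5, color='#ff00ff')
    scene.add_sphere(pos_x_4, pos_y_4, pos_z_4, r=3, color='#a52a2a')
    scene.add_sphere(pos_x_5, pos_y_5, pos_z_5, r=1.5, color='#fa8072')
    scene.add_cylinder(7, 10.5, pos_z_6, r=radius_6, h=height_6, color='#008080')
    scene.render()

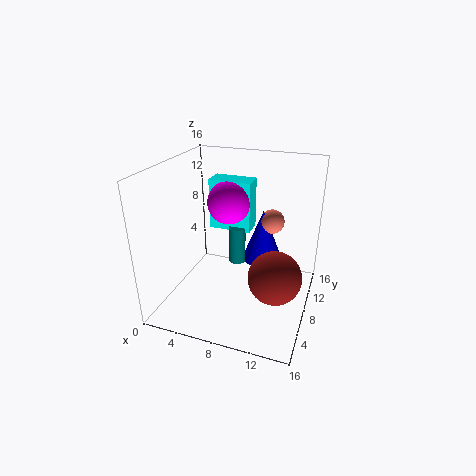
pos_x_1 = 3.5
pos_y_1 = 10.5
pos_z_1 = 7.5
depth_1 = 2.5
height_1 = 6
pos_y_2 = 13
pos_z_2 = 3
radius_2 = 2.5
height_2 = 6.5
pos_x_3 = 6
pos_y_3 = 10.5
pos_z_3 = 11
pos_x_4 = 12.5
pos_y_4 = 7.5
pos_z_4 = 4
pos_x_5 = 10.5
pos_y_5 = 13.5
pos_z_5 = 8
pos_z_6 = 3.5
radius_6 = 1
height_6 = 4.5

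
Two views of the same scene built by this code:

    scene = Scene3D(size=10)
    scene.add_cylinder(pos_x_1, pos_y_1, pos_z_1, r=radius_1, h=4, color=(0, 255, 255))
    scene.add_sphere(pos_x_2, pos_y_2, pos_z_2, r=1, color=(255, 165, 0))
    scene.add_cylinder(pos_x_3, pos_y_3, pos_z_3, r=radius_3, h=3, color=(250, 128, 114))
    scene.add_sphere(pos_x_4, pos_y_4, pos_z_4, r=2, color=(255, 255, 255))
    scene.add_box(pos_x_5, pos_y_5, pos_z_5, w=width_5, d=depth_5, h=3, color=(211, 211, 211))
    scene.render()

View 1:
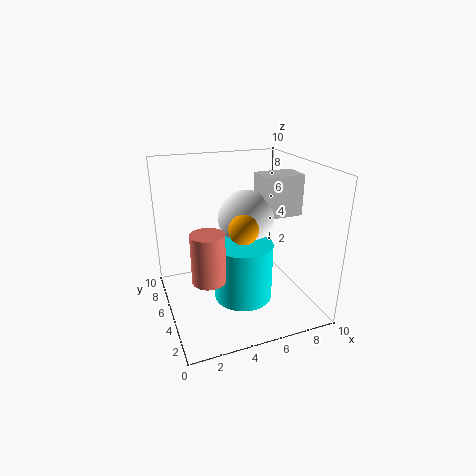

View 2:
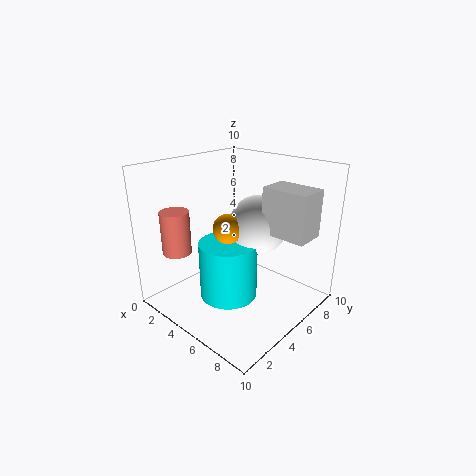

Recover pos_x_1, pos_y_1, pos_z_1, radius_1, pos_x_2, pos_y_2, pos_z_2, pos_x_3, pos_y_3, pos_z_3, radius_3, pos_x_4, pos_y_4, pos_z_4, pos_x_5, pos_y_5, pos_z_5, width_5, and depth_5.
pos_x_1 = 5
pos_y_1 = 4
pos_z_1 = 1
radius_1 = 2
pos_x_2 = 5
pos_y_2 = 4
pos_z_2 = 6
pos_x_3 = 2
pos_y_3 = 2
pos_z_3 = 4
radius_3 = 1
pos_x_4 = 6
pos_y_4 = 6
pos_z_4 = 6
pos_x_5 = 7
pos_y_5 = 5
pos_z_5 = 6
width_5 = 3
depth_5 = 2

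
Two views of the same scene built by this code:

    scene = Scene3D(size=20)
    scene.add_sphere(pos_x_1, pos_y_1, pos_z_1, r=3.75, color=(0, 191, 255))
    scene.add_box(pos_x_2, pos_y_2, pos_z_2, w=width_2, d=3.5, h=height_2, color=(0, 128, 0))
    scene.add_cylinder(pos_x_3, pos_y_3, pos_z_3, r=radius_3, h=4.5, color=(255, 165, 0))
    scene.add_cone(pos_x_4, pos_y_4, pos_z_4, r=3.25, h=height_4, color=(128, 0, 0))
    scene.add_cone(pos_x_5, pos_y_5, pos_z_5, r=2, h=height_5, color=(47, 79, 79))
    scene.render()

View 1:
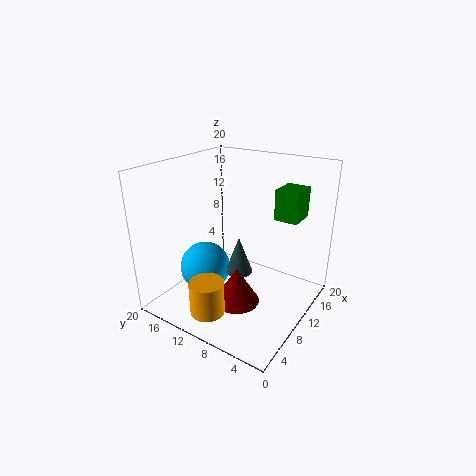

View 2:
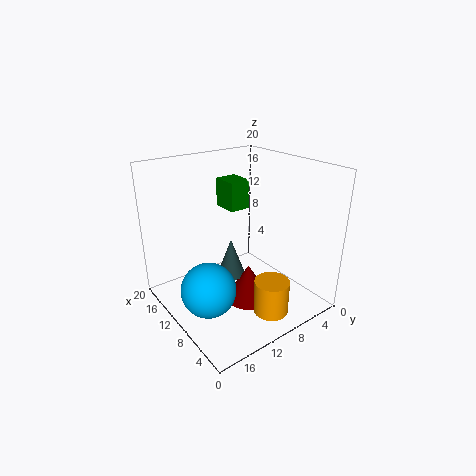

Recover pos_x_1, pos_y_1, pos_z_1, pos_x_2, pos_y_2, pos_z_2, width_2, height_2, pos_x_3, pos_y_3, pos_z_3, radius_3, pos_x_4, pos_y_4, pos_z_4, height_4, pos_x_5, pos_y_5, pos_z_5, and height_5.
pos_x_1 = 9.25; pos_y_1 = 15.5; pos_z_1 = 4; pos_x_2 = 15.25; pos_y_2 = 3.75; pos_z_2 = 11.5; width_2 = 4.25; height_2 = 4.5; pos_x_3 = 2.75; pos_y_3 = 10; pos_z_3 = 2.25; radius_3 = 2.25; pos_x_4 = 8.5; pos_y_4 = 9.25; pos_z_4 = 0.75; height_4 = 5.25; pos_x_5 = 11; pos_y_5 = 10.5; pos_z_5 = 4; height_5 = 5.5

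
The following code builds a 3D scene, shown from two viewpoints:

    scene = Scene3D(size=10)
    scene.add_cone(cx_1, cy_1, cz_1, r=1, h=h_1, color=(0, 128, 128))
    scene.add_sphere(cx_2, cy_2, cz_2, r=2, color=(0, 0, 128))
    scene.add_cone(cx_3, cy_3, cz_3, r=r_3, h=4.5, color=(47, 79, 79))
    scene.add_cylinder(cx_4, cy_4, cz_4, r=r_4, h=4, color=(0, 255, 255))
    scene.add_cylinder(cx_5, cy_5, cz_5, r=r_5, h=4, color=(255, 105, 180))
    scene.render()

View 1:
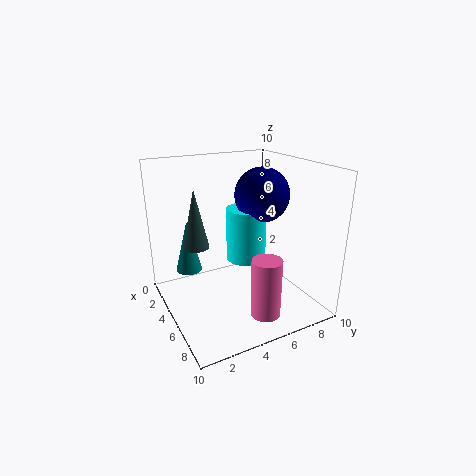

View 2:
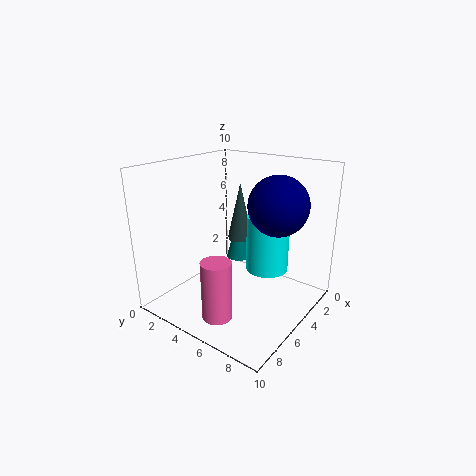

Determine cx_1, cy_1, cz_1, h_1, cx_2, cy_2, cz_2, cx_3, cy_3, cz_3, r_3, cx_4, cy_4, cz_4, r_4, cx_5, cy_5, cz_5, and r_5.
cx_1 = 1.5
cy_1 = 2.5
cz_1 = 1.5
h_1 = 4
cx_2 = 4
cy_2 = 7.5
cz_2 = 7.5
cx_3 = 2
cy_3 = 3
cz_3 = 3.5
r_3 = 1
cx_4 = 3.5
cy_4 = 6.5
cz_4 = 2.5
r_4 = 1.5
cx_5 = 8
cy_5 = 5.5
cz_5 = 0.5
r_5 = 1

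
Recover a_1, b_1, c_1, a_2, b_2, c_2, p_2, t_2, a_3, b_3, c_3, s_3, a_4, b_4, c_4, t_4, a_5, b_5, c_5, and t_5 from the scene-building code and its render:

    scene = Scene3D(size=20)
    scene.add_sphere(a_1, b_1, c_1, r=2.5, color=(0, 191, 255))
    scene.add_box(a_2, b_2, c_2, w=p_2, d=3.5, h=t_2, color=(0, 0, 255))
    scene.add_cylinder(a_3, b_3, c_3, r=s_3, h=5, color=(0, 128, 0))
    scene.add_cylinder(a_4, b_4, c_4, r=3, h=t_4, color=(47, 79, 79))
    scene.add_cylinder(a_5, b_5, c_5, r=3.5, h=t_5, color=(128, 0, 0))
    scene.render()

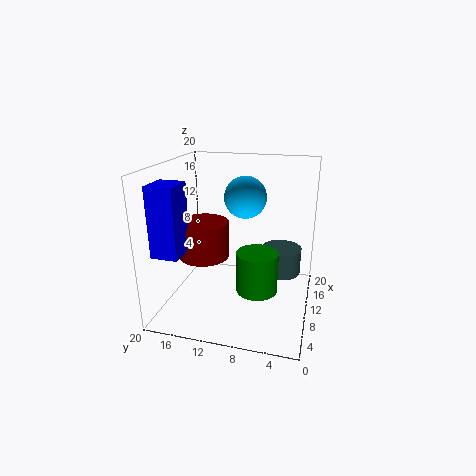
a_1 = 6; b_1 = 8; c_1 = 17; a_2 = 2; b_2 = 15.5; c_2 = 9.5; p_2 = 4; t_2 = 9; a_3 = 4; b_3 = 6; c_3 = 6; s_3 = 2.5; a_4 = 15; b_4 = 4.5; c_4 = 3; t_4 = 4; a_5 = 8.5; b_5 = 14.5; c_5 = 7.5; t_5 = 5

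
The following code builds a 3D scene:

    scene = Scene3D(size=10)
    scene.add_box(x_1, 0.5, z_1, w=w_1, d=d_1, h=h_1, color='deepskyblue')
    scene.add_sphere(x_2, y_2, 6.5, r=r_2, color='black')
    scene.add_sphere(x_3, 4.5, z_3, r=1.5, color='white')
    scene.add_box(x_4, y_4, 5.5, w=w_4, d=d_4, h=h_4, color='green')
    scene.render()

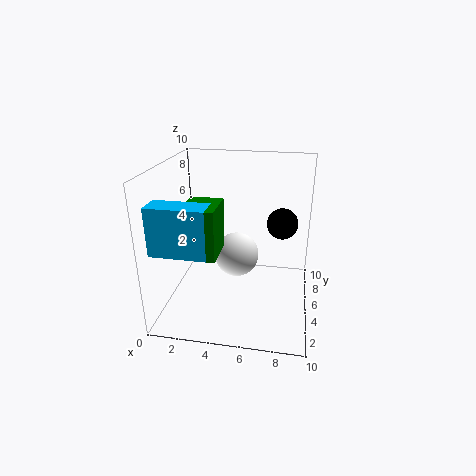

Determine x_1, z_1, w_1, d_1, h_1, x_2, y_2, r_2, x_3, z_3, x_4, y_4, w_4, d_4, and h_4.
x_1 = 0.5
z_1 = 5.5
w_1 = 3.5
d_1 = 1.5
h_1 = 3
x_2 = 8
y_2 = 4.5
r_2 = 1
x_3 = 5
z_3 = 4
x_4 = 2.5
y_4 = 0.5
w_4 = 2
d_4 = 2.5
h_4 = 3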